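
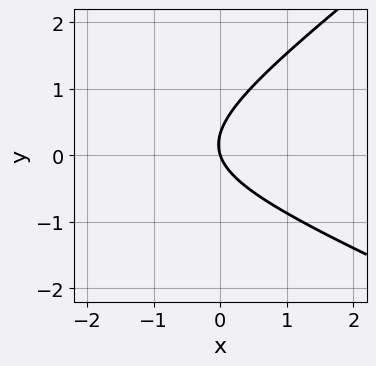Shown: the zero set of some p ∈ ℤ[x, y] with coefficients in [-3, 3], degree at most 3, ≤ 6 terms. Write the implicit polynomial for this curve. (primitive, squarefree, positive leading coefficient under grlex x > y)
(a) deg p = 2.
(b) Observable constraints: it crosses the x-axis at the gridline x = 0; it meets the y-axis at y = 0 (among the integer gridlines).
(c) Assembling these constraints gives the stated polynomial.

x^2 + x*y - 3*y^2 + 3*x + y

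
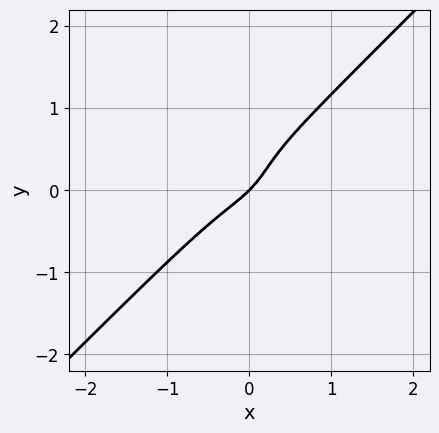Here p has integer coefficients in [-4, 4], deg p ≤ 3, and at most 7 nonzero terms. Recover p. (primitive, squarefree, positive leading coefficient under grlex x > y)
2*x^3 - 2*y^3 + y^2 + x - y

Degree: the shape is more complex than any degree-2 curve, so deg p = 3.
Against the integer gridlines: one y-axis crossing is at y = 0; it crosses the x-axis at the gridline x = 0.
These observations pin down the coefficients.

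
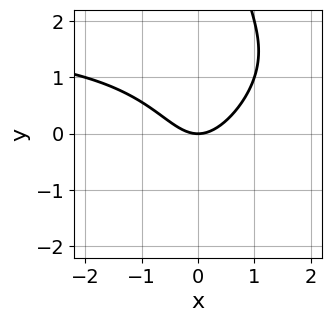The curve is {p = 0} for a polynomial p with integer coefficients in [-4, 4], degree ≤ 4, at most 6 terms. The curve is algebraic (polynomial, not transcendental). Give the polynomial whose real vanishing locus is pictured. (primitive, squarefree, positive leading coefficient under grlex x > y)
x^2*y - x*y^2 - 2*x^2 + 2*y

(a) deg p = 3. A generic line meets the curve in up to 3 points.
(b) Against the integer gridlines: it meets the x-axis at x = 0 (among the integer gridlines); one y-axis crossing is at y = 0.
(c) Matching integer coefficients to the picture gives p.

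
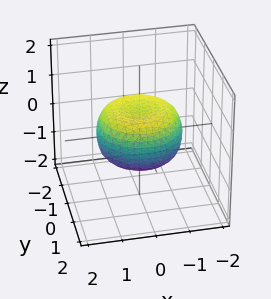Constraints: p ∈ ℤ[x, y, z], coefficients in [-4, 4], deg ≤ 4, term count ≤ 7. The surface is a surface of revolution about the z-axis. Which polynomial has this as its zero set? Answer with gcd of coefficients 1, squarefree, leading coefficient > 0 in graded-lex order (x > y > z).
1. The degree is 4 — the shape is more complex than any degree-3 surface.
2. Symmetries: rotational symmetry about the z-axis ⇒ p depends on x, y only through x² + y².
3. Observable constraints: a circular section at z = 0 has radius between 1 and 2.
4. Putting this together gives p.

x^4 + 2*x^2*y^2 + y^4 - x^2 - y^2 + 2*z^2 - 1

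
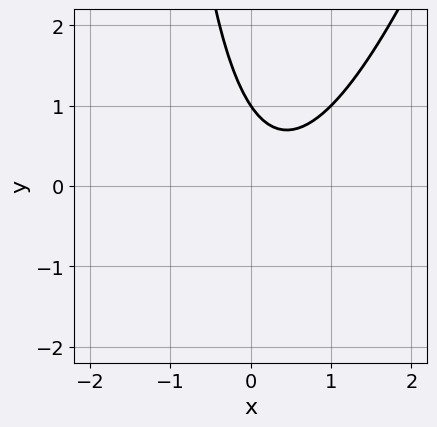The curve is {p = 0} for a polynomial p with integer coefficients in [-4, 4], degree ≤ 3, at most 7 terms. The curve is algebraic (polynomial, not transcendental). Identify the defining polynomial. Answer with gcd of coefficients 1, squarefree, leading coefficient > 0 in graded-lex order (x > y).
3*x^2 - x*y - 2*x - 2*y + 2

1. The degree is 2 — no degree-1 curve has this shape.
2. Checking where it meets the axes: the curve avoids every integer x-axis point in the box; it meets the y-axis at y = 1 (among the integer gridlines).
3. Matching integer coefficients to the picture gives p.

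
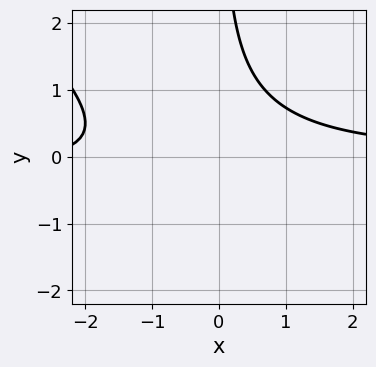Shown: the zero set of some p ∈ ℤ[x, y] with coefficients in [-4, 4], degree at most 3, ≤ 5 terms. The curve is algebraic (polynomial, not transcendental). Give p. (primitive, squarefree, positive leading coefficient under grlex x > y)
2*x^2*y + 2*x*y^2 + 2*x*y - x - 3

Degree: the shape is more complex than any degree-2 curve, so deg p = 3.
Reading off the gridlines: it misses every integer gridline on the x-axis; no y-intercept at any integer in the box.
Solving for integer coefficients yields p as stated.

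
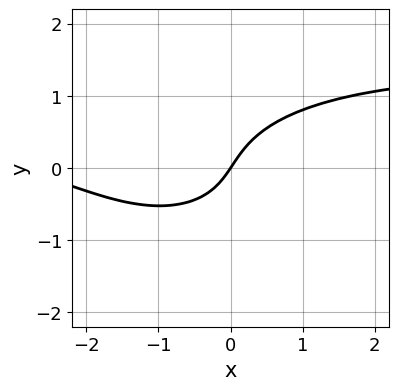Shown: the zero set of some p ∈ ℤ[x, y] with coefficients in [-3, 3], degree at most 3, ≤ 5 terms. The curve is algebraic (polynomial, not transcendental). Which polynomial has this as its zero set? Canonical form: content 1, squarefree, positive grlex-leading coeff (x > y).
First, degree: the shape is more complex than any degree-2 curve, so deg p = 3.
Then, observable constraints: one y-axis crossing is at y = 0; it meets the x-axis at x = 0 (among the integer gridlines).
Finally, solving for integer coefficients yields p as stated.

x^2*y + 3*y^3 - x^2 - 3*x + 2*y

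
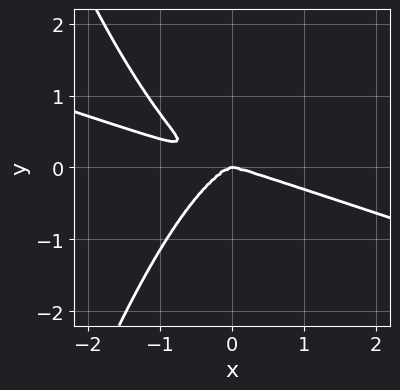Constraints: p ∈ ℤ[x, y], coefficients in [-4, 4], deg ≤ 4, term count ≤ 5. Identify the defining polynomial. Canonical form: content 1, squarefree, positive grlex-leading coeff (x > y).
x^4 + 3*x^3*y + 3*y^3

(a) The degree is 4 — the shape is more complex than any degree-3 curve.
(b) Reading off the gridlines: it crosses the y-axis at the gridline y = 0; it crosses the x-axis at the gridline x = 0.
(c) Assembling these constraints gives the stated polynomial.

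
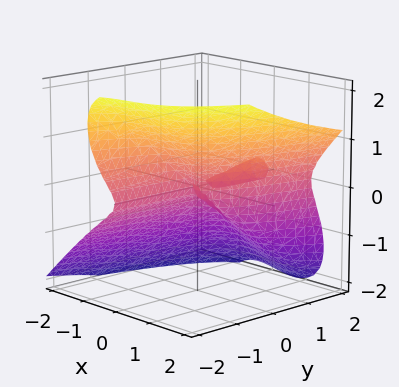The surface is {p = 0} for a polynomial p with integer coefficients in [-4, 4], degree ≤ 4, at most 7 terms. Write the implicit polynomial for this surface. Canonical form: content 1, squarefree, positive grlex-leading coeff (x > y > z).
3*x^3 - 3*y*z^2 - 3*z^3 - 2*x^2 - x*y

There are 2 components.
deg p = 3.
Reading off the gridlines: it meets the x-axis at x = 0 (among the integer gridlines); it crosses the z-axis at the gridline z = 0; the visible y-axis segment lies entirely on the surface.
Matching integer coefficients to the picture gives p.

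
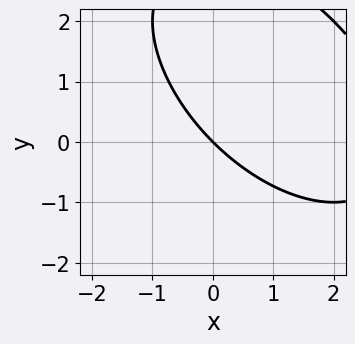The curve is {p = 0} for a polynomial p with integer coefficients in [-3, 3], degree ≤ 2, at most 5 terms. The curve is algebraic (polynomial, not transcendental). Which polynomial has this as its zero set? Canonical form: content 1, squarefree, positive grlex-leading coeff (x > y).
x^2 + x*y + y^2 - 3*x - 3*y

First, deg p = 2.
Next, reading off the gridlines: it crosses the x-axis at the gridline x = 0; it crosses the y-axis at the gridline y = 0.
Finally, solving for integer coefficients yields p as stated.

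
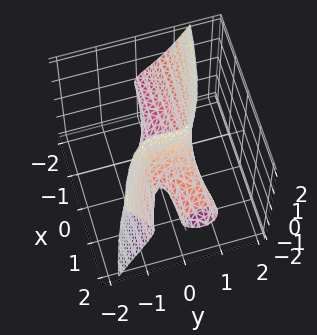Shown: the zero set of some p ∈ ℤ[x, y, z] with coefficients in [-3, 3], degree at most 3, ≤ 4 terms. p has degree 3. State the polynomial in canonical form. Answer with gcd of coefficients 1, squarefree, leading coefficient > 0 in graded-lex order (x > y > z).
(a) Degree: no degree-2 surface has this shape, so deg p = 3.
(b) From the axis intercepts and sections: it meets the z-axis at z = 0 (among the integer gridlines); it crosses the y-axis at the gridline y = 0; the visible x-axis segment lies entirely on the surface.
(c) The integer polynomial consistent with all of this is the stated p.

x*z^2 + 3*y^3 - x*y - z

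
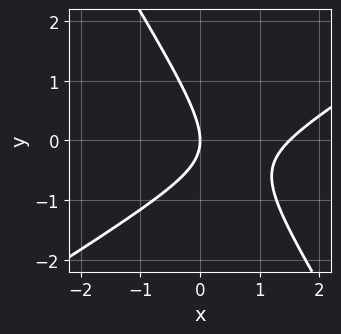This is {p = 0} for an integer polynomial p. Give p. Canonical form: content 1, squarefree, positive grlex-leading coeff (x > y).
(a) The degree is 2 — no degree-1 curve has this shape.
(b) Observable constraints: it meets the x-axis at x = 0 (among the integer gridlines); it meets the y-axis at y = 0 (among the integer gridlines).
(c) The integer polynomial consistent with all of this is the stated p.

2*x^2 - 2*x*y - 2*y^2 - 3*x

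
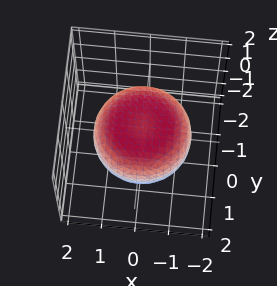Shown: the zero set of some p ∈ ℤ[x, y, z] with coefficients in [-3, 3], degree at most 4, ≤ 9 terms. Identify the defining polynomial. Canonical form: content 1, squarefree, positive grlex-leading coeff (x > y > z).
x^4 + 2*x^2*y^2 + y^4 - x^2 - y^2 + 3*z^2 - 2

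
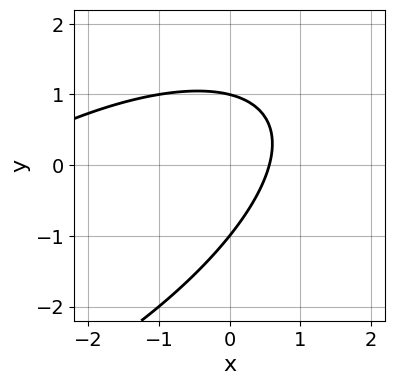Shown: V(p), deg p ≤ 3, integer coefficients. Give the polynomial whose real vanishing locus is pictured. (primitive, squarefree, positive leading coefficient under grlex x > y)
x^2 - 2*x*y + 2*y^2 + 3*x - 2

First, the degree is 2 — no degree-1 curve has this shape.
Then, checking where it meets the axes: among the integer gridlines, it crosses the y-axis at y ∈ {-1, 1}.
Finally, putting this together gives p.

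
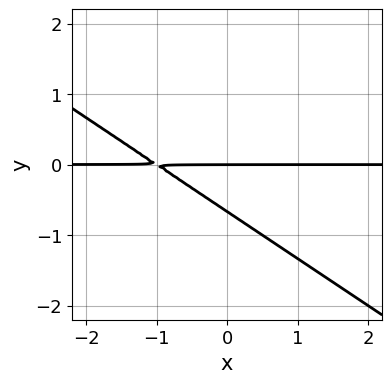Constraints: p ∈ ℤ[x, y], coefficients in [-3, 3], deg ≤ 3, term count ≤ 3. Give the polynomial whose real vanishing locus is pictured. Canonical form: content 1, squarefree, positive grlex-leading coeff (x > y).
2*x*y + 3*y^2 + 2*y

(a) The degree is 2 — no degree-1 curve has this shape.
(b) From the visible intercepts: every point of the x-axis in the box is on the curve; it meets the y-axis at y = 0 (among the integer gridlines).
(c) These observations pin down the coefficients.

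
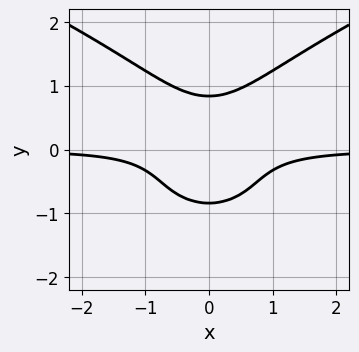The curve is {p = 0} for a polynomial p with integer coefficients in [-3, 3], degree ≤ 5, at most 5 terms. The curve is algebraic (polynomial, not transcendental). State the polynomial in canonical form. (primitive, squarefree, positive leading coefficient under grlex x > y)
2*y^4 - 3*x^2*y - 1

(a) The degree is 4 — no degree-3 curve has this shape.
(b) Symmetries: mirror symmetry x ↦ −x ⇒ only even powers of x.
(c) Checking where it meets the axes: no x-intercept at any integer in the box.
(d) Matching integer coefficients to the picture gives p.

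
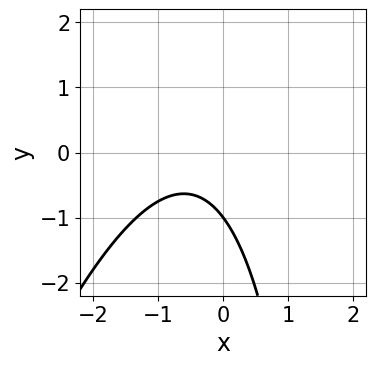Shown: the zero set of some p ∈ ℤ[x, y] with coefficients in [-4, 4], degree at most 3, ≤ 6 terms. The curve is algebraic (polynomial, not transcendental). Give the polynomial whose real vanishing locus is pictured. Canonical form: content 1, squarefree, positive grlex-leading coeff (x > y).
3*x^2 - x*y + 3*x + 3*y + 3

First, the degree is 2 — the shape is more complex than any degree-1 curve.
Then, reading off the gridlines: no x-intercept at any integer in the box; one y-axis crossing is at y = -1.
Finally, solving for integer coefficients yields p as stated.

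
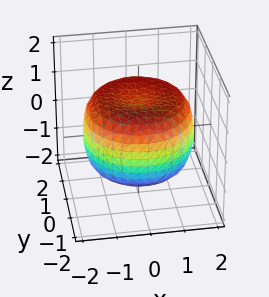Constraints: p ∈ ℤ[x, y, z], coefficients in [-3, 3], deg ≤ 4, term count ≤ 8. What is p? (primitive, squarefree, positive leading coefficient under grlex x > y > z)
First, degree: a generic line meets the surface in up to 4 points, so deg p = 4.
Next, symmetries: rotational symmetry about the z-axis ⇒ p depends on x, y only through x² + y².
Next, against the integer gridlines: a circular section at z = -1 has radius between 1 and 2; among the integer gridlines, it crosses the z-axis at z ∈ {-1, 1}.
Finally, the integer polynomial consistent with all of this is the stated p.

x^4 + 2*x^2*y^2 + y^4 - 2*x^2 - 2*y^2 + 2*z^2 - 2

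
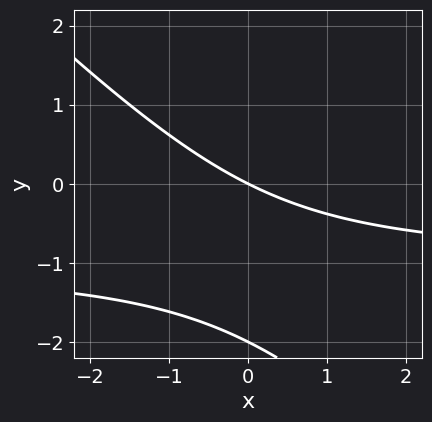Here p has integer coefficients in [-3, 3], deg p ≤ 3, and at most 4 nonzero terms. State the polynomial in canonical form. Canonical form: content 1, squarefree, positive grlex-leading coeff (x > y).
x*y + y^2 + x + 2*y

(a) The degree is 2 — the shape is more complex than any degree-1 curve.
(b) Checking where it meets the axes: it crosses the x-axis at the gridline x = 0; among the integer gridlines, it crosses the y-axis at y ∈ {-2, 0}.
(c) The integer polynomial consistent with all of this is the stated p.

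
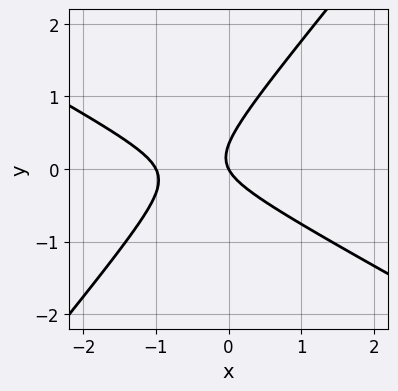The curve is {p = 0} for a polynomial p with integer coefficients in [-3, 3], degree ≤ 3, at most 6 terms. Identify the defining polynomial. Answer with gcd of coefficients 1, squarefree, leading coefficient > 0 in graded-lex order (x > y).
2*x^2 + 2*x*y - 3*y^2 + 2*x + y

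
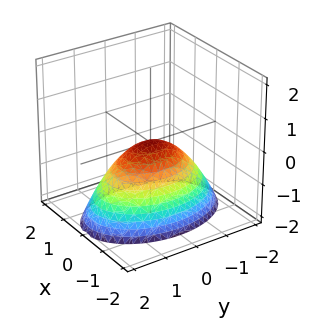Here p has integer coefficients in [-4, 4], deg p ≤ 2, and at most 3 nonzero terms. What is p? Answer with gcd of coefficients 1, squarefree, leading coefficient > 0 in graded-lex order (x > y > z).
First, degree: a paraboloid; a quadric, so deg p = 2.
Then, symmetries: the y ↦ −y reflection is a symmetry, so y appears only in even powers; the x ↦ −x reflection is a symmetry, so x appears only in even powers.
Next, from the visible intercepts: it meets the y-axis at y = 0 (among the integer gridlines); one z-axis crossing is at z = 0; it crosses the x-axis at the gridline x = 0.
Finally, these observations pin down the coefficients.

2*x^2 + y^2 + 2*z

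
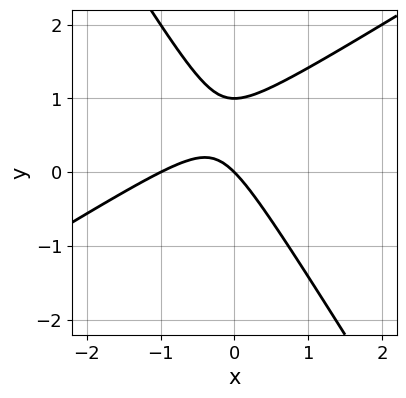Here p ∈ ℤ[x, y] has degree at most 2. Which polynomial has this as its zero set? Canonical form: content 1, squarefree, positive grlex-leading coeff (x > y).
x^2 - x*y - y^2 + x + y

(a) deg p = 2. No degree-1 curve has this shape.
(b) From the axis intercepts and sections: the y-axis gridline crossings are at y ∈ {0, 1}; among the integer gridlines, it crosses the x-axis at x ∈ {-1, 0}.
(c) Putting this together gives p.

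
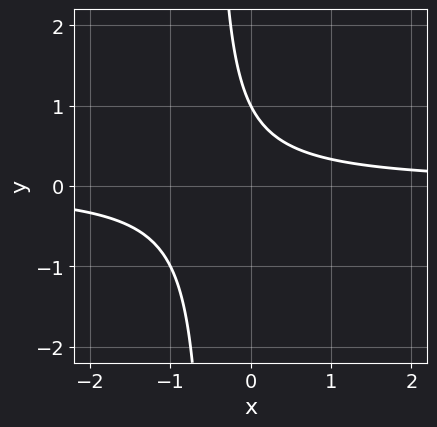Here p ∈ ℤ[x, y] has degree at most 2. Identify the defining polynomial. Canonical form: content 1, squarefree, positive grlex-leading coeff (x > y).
The degree is 2 — a generic line meets the curve in up to 2 points.
Observable constraints: one y-axis crossing is at y = 1; the curve avoids every integer x-axis point in the box.
These observations pin down the coefficients.

2*x*y + y - 1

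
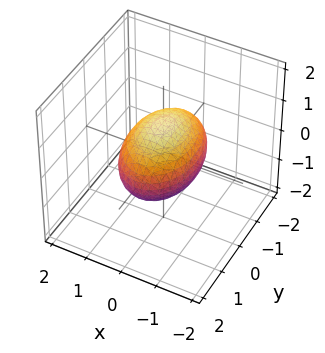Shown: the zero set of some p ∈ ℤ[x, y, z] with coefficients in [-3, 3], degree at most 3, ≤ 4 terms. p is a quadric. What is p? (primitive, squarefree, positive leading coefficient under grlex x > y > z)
Degree: bounded and convex; a quadric, so deg p = 2.
Symmetries: mirror symmetry x ↦ −x ⇒ only even powers of x; it's symmetric under y → −y, forcing even powers of y; mirror symmetry z ↦ −z ⇒ only even powers of z.
Checking where it meets the axes: among the integer gridlines, it crosses the x-axis at x ∈ {-1, 1}; the z-axis gridline crossings are at z ∈ {-1, 1}.
Assembling these constraints gives the stated polynomial.

2*x^2 + y^2 + 2*z^2 - 2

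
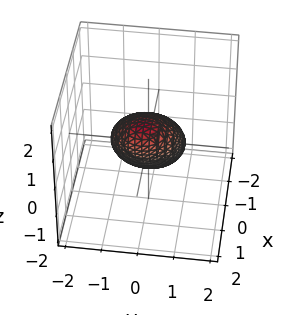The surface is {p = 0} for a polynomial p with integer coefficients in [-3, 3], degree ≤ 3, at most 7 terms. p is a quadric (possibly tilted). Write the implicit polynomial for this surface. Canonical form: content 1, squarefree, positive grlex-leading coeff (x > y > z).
2*x^2 - 3*x*z + 2*y^2 + 2*z^2 - 2

deg p = 2. The shape is more complex than any degree-1 surface.
Observable constraints: among the integer gridlines, it crosses the z-axis at z ∈ {-1, 1}; among the integer gridlines, it crosses the x-axis at x ∈ {-1, 1}; among the integer gridlines, it crosses the y-axis at y ∈ {-1, 1}.
Together with the visible shape, these determine p as stated.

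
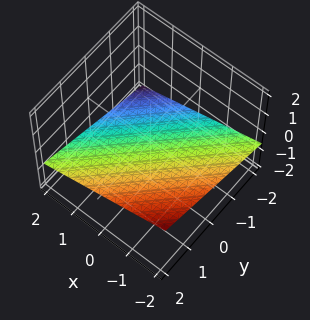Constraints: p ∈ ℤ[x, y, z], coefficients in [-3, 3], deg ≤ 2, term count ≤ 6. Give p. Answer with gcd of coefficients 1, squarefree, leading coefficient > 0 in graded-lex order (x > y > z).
(a) deg p = 1. The surface is flat (a plane).
(b) Observable constraints: one x-axis crossing is at x = -2; it crosses the y-axis at the gridline y = 2.
(c) Matching integer coefficients to the picture gives p.

x - y + 3*z + 2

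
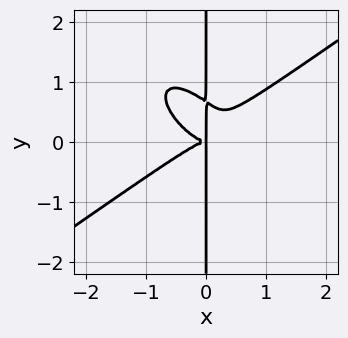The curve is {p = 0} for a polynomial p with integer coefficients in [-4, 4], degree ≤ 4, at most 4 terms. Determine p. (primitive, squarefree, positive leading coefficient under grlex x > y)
Degree: the shape is more complex than any degree-3 curve, so deg p = 4.
Against the integer gridlines: the visible y-axis segment lies entirely on the curve.
Putting this together gives p.

2*x^4 - 2*x^2*y^2 - 3*x*y^3 + 2*x*y^2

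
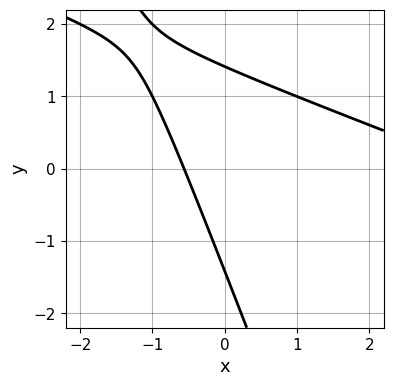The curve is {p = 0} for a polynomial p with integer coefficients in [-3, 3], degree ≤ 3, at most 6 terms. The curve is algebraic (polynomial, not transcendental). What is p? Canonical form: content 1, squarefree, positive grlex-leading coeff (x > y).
deg p = 2. A generic line meets the curve in up to 2 points.
Solving for integer coefficients yields p as stated.

x^2 + 3*x*y + y^2 - 3*x - 2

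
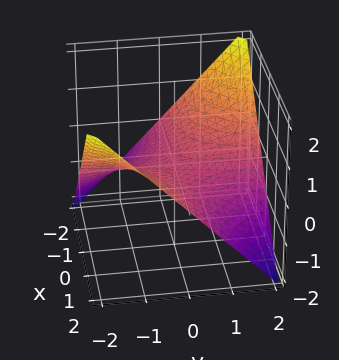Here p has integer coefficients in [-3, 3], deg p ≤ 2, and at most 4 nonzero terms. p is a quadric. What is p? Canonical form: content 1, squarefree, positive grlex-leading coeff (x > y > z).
x*y + 2*z

The degree is 2 — a hyperbolic paraboloid; a quadric.
Against the integer gridlines: every point of the x-axis in the box is on the surface; the visible y-axis segment lies entirely on the surface; one z-axis crossing is at z = 0.
Matching integer coefficients to the picture gives p.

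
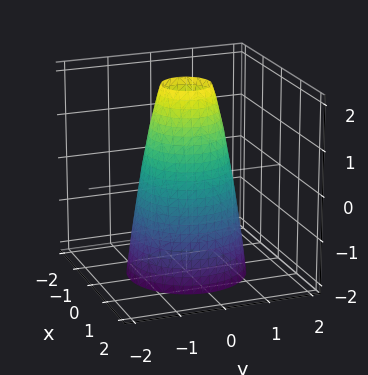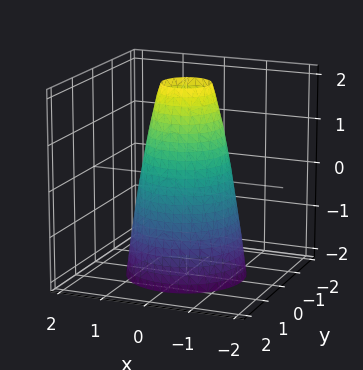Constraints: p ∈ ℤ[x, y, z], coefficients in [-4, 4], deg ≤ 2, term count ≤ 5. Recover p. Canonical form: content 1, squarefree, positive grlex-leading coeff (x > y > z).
The degree is 2 — no degree-1 surface has this shape.
Symmetries: rotational symmetry about the z-axis ⇒ p depends on x, y only through x² + y².
Observable constraints: a circular section at z = 2 has radius between 0 and 1; among the integer gridlines, it crosses the x-axis at x ∈ {-1, 1}; no z-intercept at any integer in the box.
Solving for integer coefficients yields p as stated. Check: (0, -1, 0) on the y-axis lies on the surface, and p(0, -1, 0) = 0. ✓

3*x^2 + 3*y^2 + z - 3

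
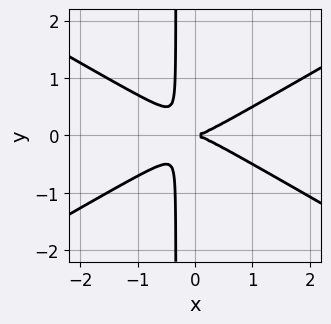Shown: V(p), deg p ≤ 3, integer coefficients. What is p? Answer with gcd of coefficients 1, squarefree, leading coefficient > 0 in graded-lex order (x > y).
First, the degree is 3 — the shape is more complex than any degree-2 curve.
Then, symmetries: mirror symmetry y ↦ −y ⇒ only even powers of y.
Then, from the visible intercepts: it crosses the x-axis at the gridline x = 0; it meets the y-axis at y = 0 (among the integer gridlines).
Finally, putting this together gives p.

x^3 - 3*x*y^2 - y^2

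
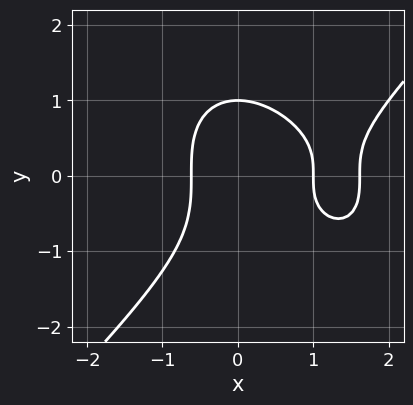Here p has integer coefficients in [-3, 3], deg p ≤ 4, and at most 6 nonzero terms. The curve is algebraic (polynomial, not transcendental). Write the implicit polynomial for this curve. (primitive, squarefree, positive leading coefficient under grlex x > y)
x^3 - y^3 - 2*x^2 + 1

(a) Degree: a generic line meets the curve in up to 3 points, so deg p = 3.
(b) Reading off the gridlines: one y-axis crossing is at y = 1; it meets the x-axis at x = 1 (among the integer gridlines).
(c) Assembling these constraints gives the stated polynomial.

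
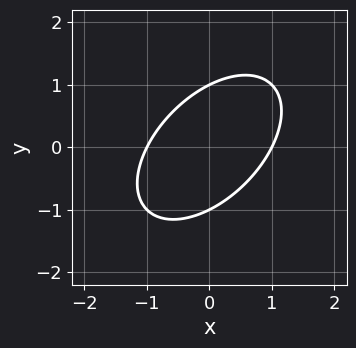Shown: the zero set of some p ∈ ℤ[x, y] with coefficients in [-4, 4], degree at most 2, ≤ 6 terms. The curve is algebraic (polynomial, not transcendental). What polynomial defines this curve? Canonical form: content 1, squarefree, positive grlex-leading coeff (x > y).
1. The degree is 2 — no degree-1 curve has this shape.
2. Checking where it meets the axes: the y-axis gridline crossings are at y ∈ {-1, 1}; the x-axis gridline crossings are at x ∈ {-1, 1}.
3. Putting this together gives p.

x^2 - x*y + y^2 - 1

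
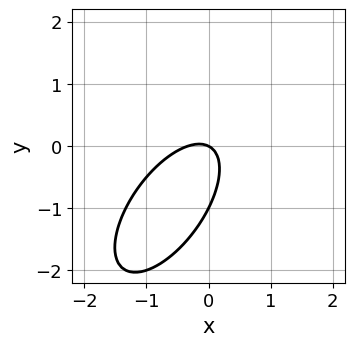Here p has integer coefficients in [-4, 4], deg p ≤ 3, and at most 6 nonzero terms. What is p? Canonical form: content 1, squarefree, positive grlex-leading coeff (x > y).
First, degree: the shape is more complex than any degree-1 curve, so deg p = 2.
Next, against the integer gridlines: it crosses the x-axis at the gridline x = 0; among the integer gridlines, it crosses the y-axis at y ∈ {-1, 0}.
Finally, matching integer coefficients to the picture gives p.

3*x^2 - 3*x*y + 2*y^2 + x + 2*y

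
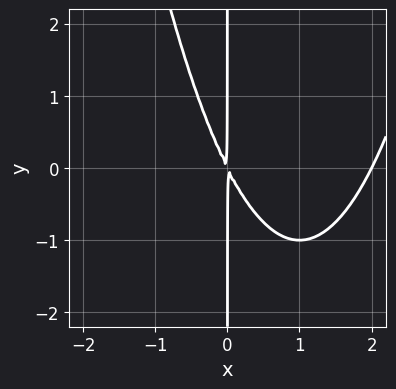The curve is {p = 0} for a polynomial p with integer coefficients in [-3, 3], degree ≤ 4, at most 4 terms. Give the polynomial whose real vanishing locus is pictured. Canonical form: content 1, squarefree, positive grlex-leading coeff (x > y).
x^3 - 2*x^2 - x*y

First, degree: the shape is more complex than any degree-2 curve, so deg p = 3.
Then, checking where it meets the axes: every point of the y-axis in the box is on the curve; it crosses the x-axis at the gridline x = 2.
Finally, assembling these constraints gives the stated polynomial.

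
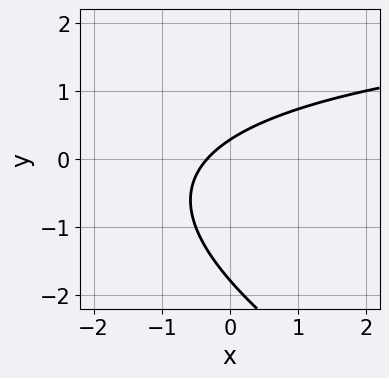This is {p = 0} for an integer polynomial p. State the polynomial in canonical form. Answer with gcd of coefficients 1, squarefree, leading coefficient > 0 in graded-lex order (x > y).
x*y + 2*y^2 - 3*x + 3*y - 1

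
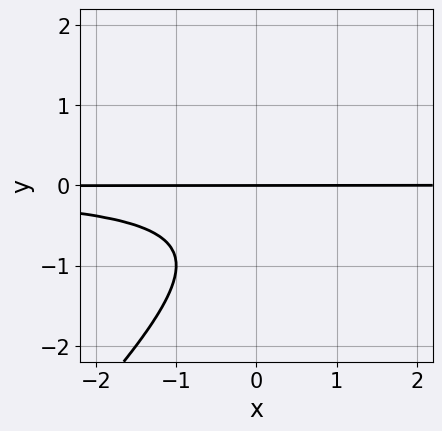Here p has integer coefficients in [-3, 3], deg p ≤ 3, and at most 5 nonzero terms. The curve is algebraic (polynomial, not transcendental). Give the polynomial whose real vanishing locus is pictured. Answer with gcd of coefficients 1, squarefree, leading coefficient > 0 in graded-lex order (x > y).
x*y^2 - y^3 - y^2 - y

First, degree: a generic line meets the curve in up to 3 points, so deg p = 3.
Then, checking where it meets the axes: the visible x-axis segment lies entirely on the curve; it crosses the y-axis at the gridline y = 0.
Finally, fitting integer coefficients to these (and the overall shape) gives p.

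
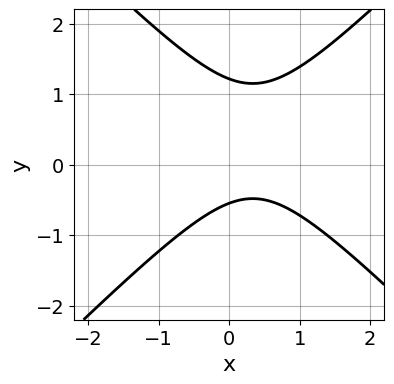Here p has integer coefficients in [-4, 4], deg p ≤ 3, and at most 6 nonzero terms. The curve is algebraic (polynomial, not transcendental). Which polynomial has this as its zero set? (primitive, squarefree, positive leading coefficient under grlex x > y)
1. deg p = 2.
2. Against the integer gridlines: no x-intercept at any integer in the box.
3. These observations pin down the coefficients.

3*x^2 - 3*y^2 - 2*x + 2*y + 2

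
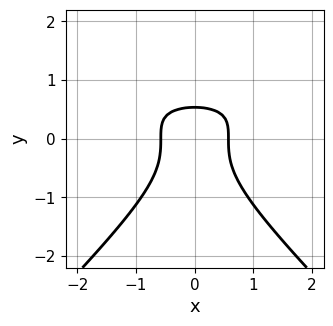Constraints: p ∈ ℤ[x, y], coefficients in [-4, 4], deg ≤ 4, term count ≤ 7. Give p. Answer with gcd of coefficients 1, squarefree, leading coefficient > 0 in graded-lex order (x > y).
First, degree: a generic line meets the curve in up to 3 points, so deg p = 3.
Next, symmetries: it's symmetric under x → −x, forcing even powers of x.
Finally, the integer polynomial consistent with all of this is the stated p.

3*x^2*y - 3*y^3 - 3*x^2 - y + 1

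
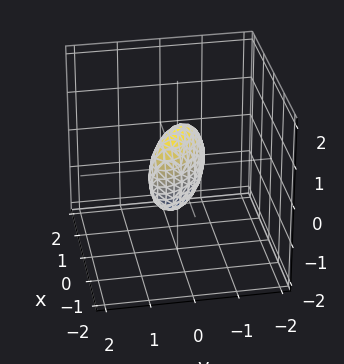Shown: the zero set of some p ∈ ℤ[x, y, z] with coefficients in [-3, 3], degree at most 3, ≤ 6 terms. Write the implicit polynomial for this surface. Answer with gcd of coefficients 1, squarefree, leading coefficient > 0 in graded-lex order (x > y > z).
2*x^2 + 3*x*y + 3*y^2 + z^2 - 1

(a) Degree: the shape is more complex than any degree-1 surface, so deg p = 2.
(b) Against the integer gridlines: among the integer gridlines, it crosses the z-axis at z ∈ {-1, 1}.
(c) Putting this together gives p.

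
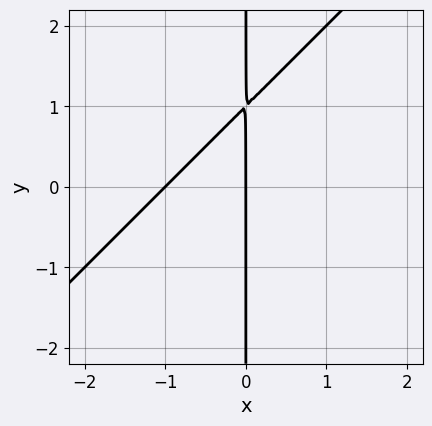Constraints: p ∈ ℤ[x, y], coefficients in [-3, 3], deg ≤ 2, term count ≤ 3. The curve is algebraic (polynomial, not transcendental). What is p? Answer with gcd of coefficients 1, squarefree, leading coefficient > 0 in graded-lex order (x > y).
x^2 - x*y + x

(a) Degree: a generic line meets the curve in up to 2 points, so deg p = 2.
(b) Against the integer gridlines: the x-axis gridline crossings are at x ∈ {-1, 0}; the visible y-axis segment lies entirely on the curve.
(c) Fitting integer coefficients to these (and the overall shape) gives p.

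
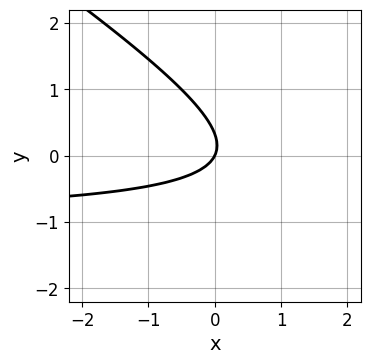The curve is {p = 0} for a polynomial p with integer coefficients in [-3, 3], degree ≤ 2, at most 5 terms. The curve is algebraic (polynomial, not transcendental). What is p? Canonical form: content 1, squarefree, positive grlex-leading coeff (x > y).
2*x*y + 3*y^2 + 2*x - y

First, deg p = 2.
Next, checking where it meets the axes: it crosses the y-axis at the gridline y = 0; it crosses the x-axis at the gridline x = 0.
Finally, assembling these constraints gives the stated polynomial.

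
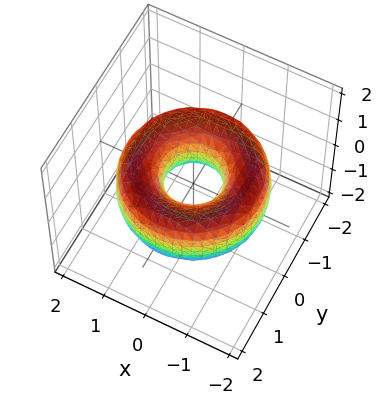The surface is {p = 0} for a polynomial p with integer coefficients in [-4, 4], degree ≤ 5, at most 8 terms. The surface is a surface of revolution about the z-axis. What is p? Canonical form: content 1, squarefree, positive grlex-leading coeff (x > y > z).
x^4 + 2*x^2*y^2 + y^4 - 3*x^2 - 3*y^2 + 2*z^2 + 1

1. Degree: the shape is more complex than any degree-3 surface, so deg p = 4.
2. Symmetry: every cross-section ⟂ z is a circle, so x, y appear only via x² + y².
3. Observable constraints: a circular section at z = 0 has radius between 0 and 1; it misses every integer gridline on the z-axis.
4. Putting this together gives p.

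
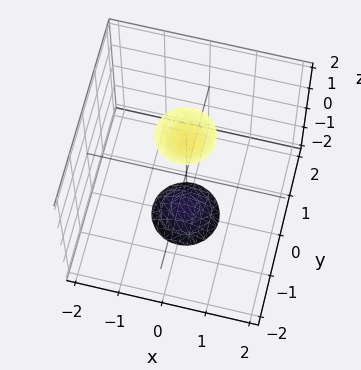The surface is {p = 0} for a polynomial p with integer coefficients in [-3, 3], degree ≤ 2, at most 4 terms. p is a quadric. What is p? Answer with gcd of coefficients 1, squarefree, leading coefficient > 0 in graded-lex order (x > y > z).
3*x^2 + 3*y^2 - z^2 + 3

(a) There are 2 components. They look like related sheets of one shape, so recover p as a whole.
(b) The degree is 2 — two sheets facing apart; a quadric.
(c) Symmetries: the z ↦ −z reflection is a symmetry, so z appears only in even powers; every cross-section ⟂ z is a circle, so x, y appear only via x² + y².
(d) Checking where it meets the axes: a circular section at z = -2 has radius between 0 and 1; the surface avoids every integer x-axis point in the box.
(e) Matching integer coefficients to the picture gives p.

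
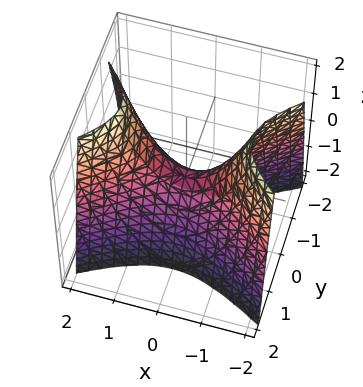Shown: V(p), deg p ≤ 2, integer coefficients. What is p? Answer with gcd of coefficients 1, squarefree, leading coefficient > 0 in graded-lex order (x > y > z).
x^2 - 2*y^2 - z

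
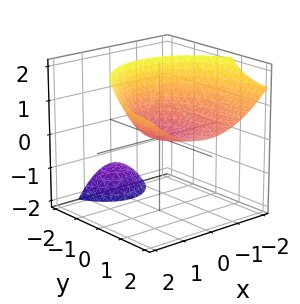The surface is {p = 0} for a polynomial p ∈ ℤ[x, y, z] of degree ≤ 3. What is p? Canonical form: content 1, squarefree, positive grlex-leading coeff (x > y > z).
2*x^2 + y^2 - 3*y*z - 3*z

First, the picture has 2 separate pieces. Treating them together as one polynomial.
Next, deg p = 2. A generic line meets the surface in up to 2 points.
Then, checking where it meets the axes: it meets the y-axis at y = 0 (among the integer gridlines); it meets the x-axis at x = 0 (among the integer gridlines).
Finally, assembling these constraints gives the stated polynomial.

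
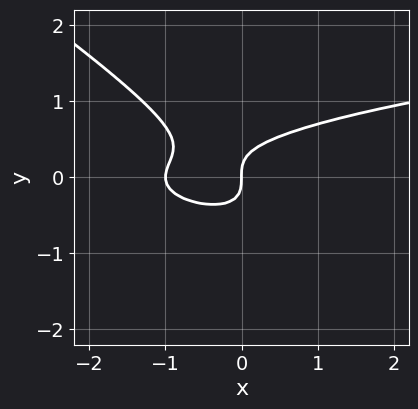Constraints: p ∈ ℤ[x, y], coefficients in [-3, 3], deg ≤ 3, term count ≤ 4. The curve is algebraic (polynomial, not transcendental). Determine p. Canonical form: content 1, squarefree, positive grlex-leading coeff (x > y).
2*x*y^2 + 3*y^3 - x^2 - x

First, degree: a generic line meets the curve in up to 3 points, so deg p = 3.
Then, observable constraints: it meets the y-axis at y = 0 (among the integer gridlines); among the integer gridlines, it crosses the x-axis at x ∈ {-1, 0}.
Finally, the integer polynomial consistent with all of this is the stated p.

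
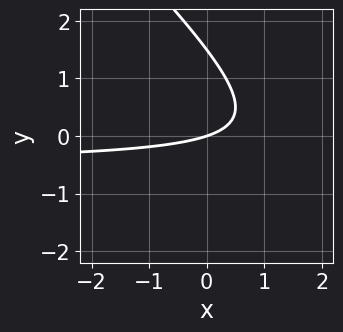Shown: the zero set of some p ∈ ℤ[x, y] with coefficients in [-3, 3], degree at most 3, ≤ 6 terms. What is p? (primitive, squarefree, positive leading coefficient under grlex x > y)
(a) The degree is 2 — a generic line meets the curve in up to 2 points.
(b) Reading off the gridlines: it crosses the x-axis at the gridline x = 0; it crosses the y-axis at the gridline y = 0.
(c) Putting this together gives p.

2*x*y + 2*y^2 + x - 3*y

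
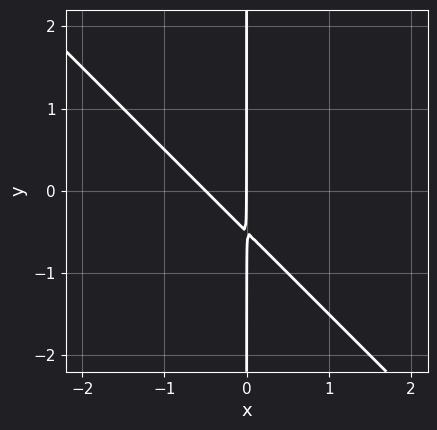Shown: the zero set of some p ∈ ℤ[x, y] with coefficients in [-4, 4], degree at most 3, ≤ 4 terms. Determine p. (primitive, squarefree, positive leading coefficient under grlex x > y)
2*x^2 + 2*x*y + x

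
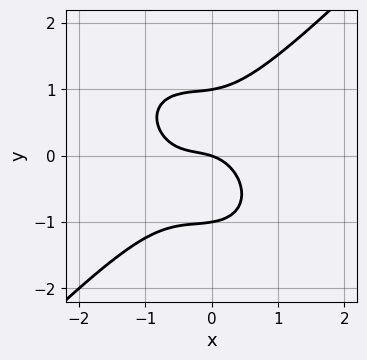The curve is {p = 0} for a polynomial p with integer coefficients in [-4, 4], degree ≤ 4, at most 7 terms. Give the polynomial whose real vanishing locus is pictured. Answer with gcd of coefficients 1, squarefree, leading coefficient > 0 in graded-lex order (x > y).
3*x^3 - 3*y^3 + 2*x^2 + x + 3*y

Degree: a generic line meets the curve in up to 3 points, so deg p = 3.
Observable constraints: one x-axis crossing is at x = 0; among the integer gridlines, it crosses the y-axis at y ∈ {-1, 0, 1}.
Fitting integer coefficients to these (and the overall shape) gives p.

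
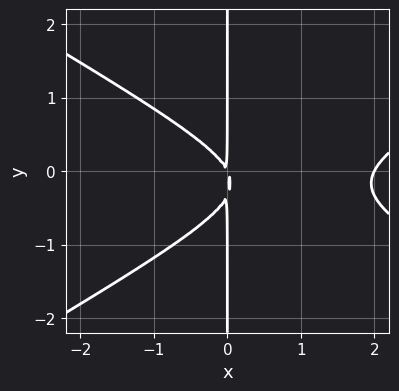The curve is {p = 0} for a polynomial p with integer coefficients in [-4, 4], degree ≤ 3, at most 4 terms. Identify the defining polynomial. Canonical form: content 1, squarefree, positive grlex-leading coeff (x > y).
x^3 - 3*x*y^2 - 2*x^2 - x*y

(a) deg p = 3.
(b) Against the integer gridlines: every point of the y-axis in the box is on the curve; it crosses the x-axis at the gridline x = 2.
(c) The integer polynomial consistent with all of this is the stated p.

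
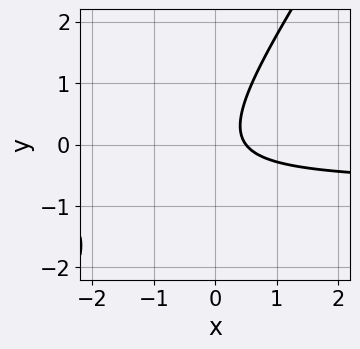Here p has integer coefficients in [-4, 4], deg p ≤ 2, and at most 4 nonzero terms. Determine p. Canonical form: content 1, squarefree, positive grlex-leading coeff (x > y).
3*x*y - 2*y^2 + 2*x - 1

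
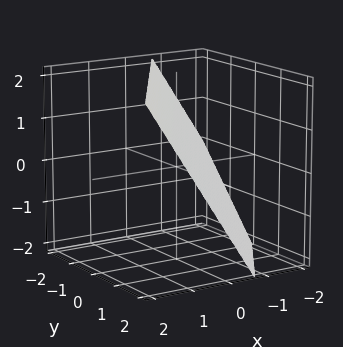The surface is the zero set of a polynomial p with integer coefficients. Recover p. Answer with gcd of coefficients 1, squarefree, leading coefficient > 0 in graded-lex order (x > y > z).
1. The degree is 1 — every cross-section is a straight line — this is a plane.
2. Reading off the gridlines: it crosses the z-axis at the gridline z = 1; it crosses the y-axis at the gridline y = 1.
3. Matching integer coefficients to the picture gives p.

3*x - 2*y - 2*z + 2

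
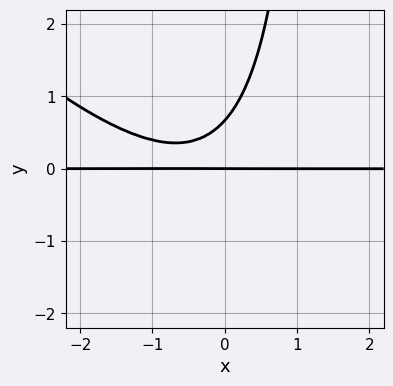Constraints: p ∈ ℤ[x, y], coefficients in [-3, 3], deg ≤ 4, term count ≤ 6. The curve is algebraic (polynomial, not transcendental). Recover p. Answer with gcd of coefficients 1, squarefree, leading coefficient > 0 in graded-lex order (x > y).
2*x^2*y + 2*x*y^2 + 2*x*y - 3*y^2 + 2*y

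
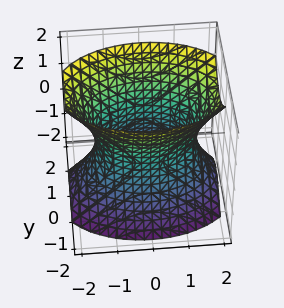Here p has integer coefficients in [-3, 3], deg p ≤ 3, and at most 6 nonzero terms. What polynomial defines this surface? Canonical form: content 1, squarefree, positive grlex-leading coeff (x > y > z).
x^2 + 2*y^2 - z^2 - 2

1. The degree is 2 — an hourglass — one-sheet hyperboloid; a quadric.
2. Symmetries: mirror symmetry x ↦ −x ⇒ only even powers of x; it's symmetric under z → −z, forcing even powers of z; mirror symmetry y ↦ −y ⇒ only even powers of y.
3. Observable constraints: the y-axis gridline crossings are at y ∈ {-1, 1}; no z-intercept at any integer in the box.
4. Fitting integer coefficients to these (and the overall shape) gives p.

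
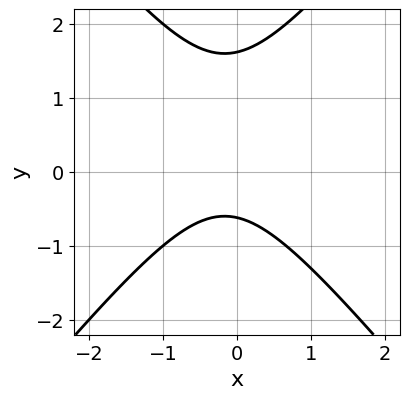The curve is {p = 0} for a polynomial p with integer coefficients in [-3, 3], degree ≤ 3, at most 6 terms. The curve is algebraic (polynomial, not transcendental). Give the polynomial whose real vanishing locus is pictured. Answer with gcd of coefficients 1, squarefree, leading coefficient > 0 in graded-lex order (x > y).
3*x^2 - 2*y^2 + x + 2*y + 2

1. deg p = 2.
2. Checking where it meets the axes: the curve avoids every integer x-axis point in the box.
3. Matching integer coefficients to the picture gives p.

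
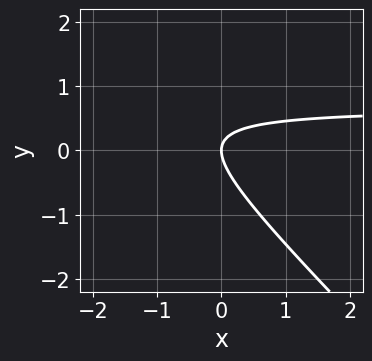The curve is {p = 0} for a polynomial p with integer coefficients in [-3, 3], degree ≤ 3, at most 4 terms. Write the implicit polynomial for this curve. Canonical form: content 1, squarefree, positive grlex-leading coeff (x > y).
3*x*y + 3*y^2 - 2*x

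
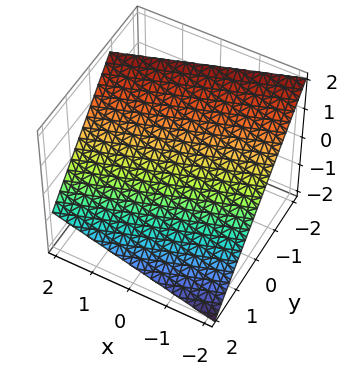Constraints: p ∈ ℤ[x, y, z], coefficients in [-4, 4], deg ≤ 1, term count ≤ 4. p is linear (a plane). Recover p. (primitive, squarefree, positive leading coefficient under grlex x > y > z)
x - 3*y - 3*z + 2

deg p = 1.
Reading off the gridlines: one x-axis crossing is at x = -2.
Assembling these constraints gives the stated polynomial.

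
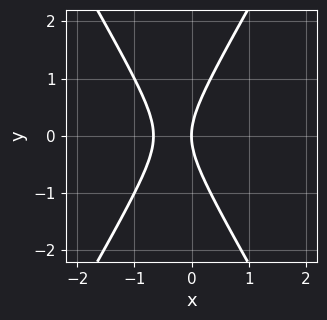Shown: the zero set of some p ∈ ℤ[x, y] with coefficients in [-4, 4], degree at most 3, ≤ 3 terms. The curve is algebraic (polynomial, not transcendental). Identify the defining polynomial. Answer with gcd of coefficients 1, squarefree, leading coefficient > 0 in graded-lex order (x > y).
(a) The degree is 2 — no degree-1 curve has this shape.
(b) Symmetries: mirror symmetry y ↦ −y ⇒ only even powers of y.
(c) From the axis intercepts and sections: it meets the x-axis at x = 0 (among the integer gridlines); one y-axis crossing is at y = 0.
(d) Fitting integer coefficients to these (and the overall shape) gives p.

3*x^2 - y^2 + 2*x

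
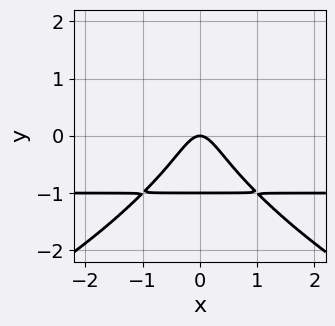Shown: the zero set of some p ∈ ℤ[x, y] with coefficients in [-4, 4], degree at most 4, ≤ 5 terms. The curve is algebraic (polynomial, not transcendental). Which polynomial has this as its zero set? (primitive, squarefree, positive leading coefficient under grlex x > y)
y^4 + 3*x^2*y + 3*x^2 + y

deg p = 4. The shape is more complex than any degree-3 curve.
Symmetries: it's symmetric under x → −x, forcing even powers of x.
From the visible intercepts: one x-axis crossing is at x = 0; among the integer gridlines, it crosses the y-axis at y ∈ {-1, 0}.
Solving for integer coefficients yields p as stated.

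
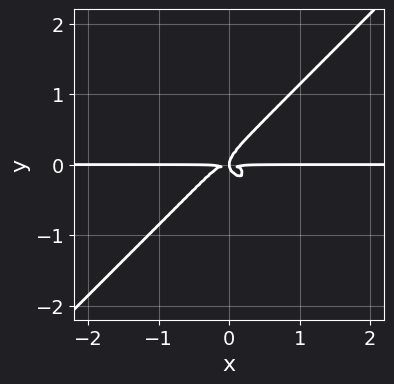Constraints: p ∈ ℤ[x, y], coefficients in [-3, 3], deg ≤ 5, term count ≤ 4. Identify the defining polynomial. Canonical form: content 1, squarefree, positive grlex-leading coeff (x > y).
(a) The degree is 4 — a generic line meets the curve in up to 4 points.
(b) Observable constraints: every point of the x-axis in the box is on the curve.
(c) Putting this together gives p.

2*x^3*y + x*y^3 - 3*y^4 + x*y^2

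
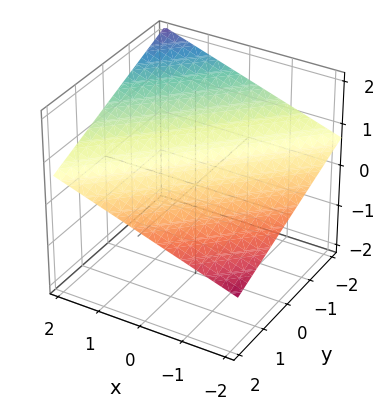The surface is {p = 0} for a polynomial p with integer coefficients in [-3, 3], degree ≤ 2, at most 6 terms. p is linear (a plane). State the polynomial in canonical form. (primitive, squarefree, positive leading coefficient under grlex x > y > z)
1. The degree is 1 — every cross-section is a straight line — this is a plane.
2. Against the integer gridlines: one x-axis crossing is at x = -2; it crosses the y-axis at the gridline y = 2.
3. Assembling these constraints gives the stated polynomial.

x - y - 3*z + 2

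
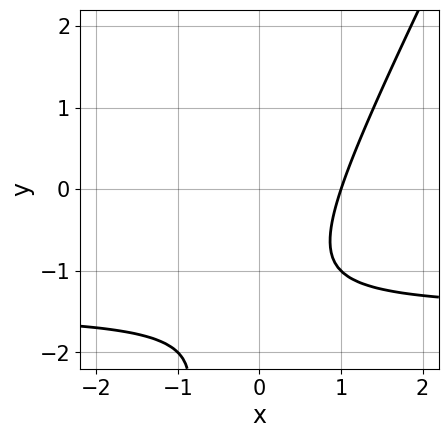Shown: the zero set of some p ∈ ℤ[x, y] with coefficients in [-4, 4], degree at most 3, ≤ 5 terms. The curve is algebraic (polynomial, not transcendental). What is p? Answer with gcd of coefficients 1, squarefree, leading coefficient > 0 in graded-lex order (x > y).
(a) deg p = 2. No degree-1 curve has this shape.
(b) From the visible intercepts: it crosses the x-axis at the gridline x = 1; no y-intercept at any integer in the box.
(c) Assembling these constraints gives the stated polynomial.

2*x*y - y^2 + 3*x - 3*y - 3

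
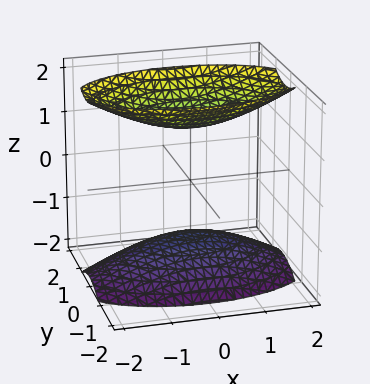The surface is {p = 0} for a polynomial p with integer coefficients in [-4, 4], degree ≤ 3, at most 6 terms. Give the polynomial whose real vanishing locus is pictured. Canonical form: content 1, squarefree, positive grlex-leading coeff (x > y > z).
The picture has 2 separate pieces.
deg p = 2.
Symmetries: it's symmetric under y → −y, forcing even powers of y; mirror symmetry x ↦ −x ⇒ only even powers of x; it's symmetric under z → −z, forcing even powers of z.
Checking where it meets the axes: no y-intercept at any integer in the box; the surface avoids every integer x-axis point in the box.
The integer polynomial consistent with all of this is the stated p.

x^2 + 3*y^2 - 2*z^2 + 3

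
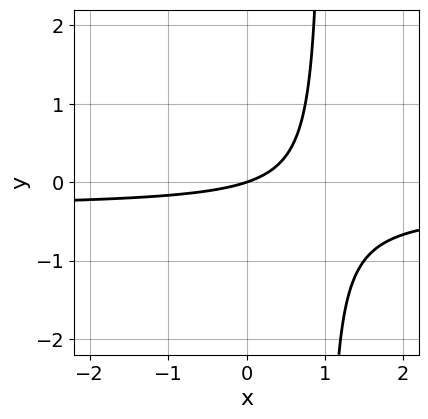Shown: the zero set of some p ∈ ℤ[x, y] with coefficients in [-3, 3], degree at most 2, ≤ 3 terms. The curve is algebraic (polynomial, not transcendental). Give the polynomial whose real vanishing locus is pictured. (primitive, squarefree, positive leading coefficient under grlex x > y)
3*x*y + x - 3*y

1. Degree: no degree-1 curve has this shape, so deg p = 2.
2. From the axis intercepts and sections: it meets the y-axis at y = 0 (among the integer gridlines); it crosses the x-axis at the gridline x = 0.
3. Matching integer coefficients to the picture gives p.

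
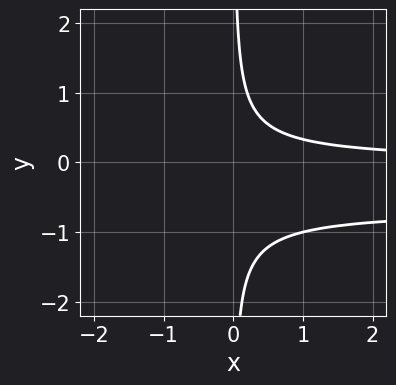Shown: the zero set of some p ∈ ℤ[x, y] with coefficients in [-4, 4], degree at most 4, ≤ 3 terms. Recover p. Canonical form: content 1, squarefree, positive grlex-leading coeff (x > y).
First, deg p = 3.
Next, reading off the gridlines: the curve avoids every integer x-axis point in the box; it misses every integer gridline on the y-axis.
Finally, solving for integer coefficients yields p as stated.

3*x*y^2 + 2*x*y - 1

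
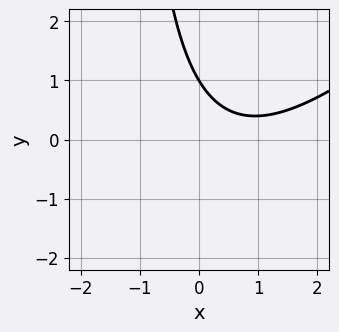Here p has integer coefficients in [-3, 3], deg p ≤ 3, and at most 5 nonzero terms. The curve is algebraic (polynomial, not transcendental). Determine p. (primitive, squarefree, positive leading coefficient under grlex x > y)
2*x^2 - 2*x*y - 3*x - 3*y + 3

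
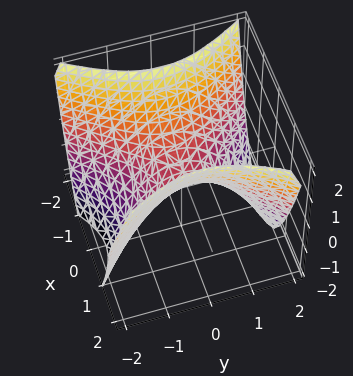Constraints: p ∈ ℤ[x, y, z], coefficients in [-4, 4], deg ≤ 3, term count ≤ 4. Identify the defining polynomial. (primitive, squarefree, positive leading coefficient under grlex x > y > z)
3*x^2 - 2*y^2 - 3*z

The degree is 2 — a saddle surface; a quadric.
Symmetries: mirror symmetry x ↦ −x ⇒ only even powers of x; it's symmetric under y → −y, forcing even powers of y.
Checking where it meets the axes: it crosses the x-axis at the gridline x = 0; it meets the y-axis at y = 0 (among the integer gridlines); one z-axis crossing is at z = 0.
Putting this together gives p.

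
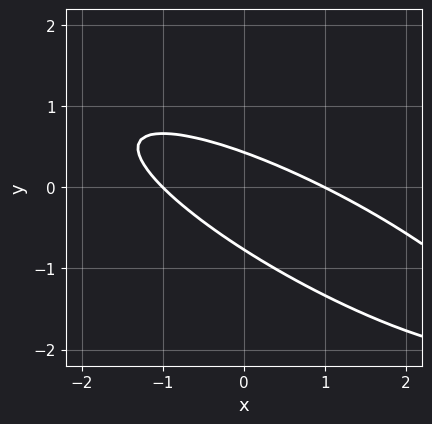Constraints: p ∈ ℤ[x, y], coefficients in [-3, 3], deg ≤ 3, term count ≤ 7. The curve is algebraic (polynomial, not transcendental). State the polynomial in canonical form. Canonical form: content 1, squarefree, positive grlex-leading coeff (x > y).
x^2 + 3*x*y + 3*y^2 + y - 1

1. Degree: a generic line meets the curve in up to 2 points, so deg p = 2.
2. Checking where it meets the axes: the x-axis gridline crossings are at x ∈ {-1, 1}.
3. Together with the visible shape, these determine p as stated.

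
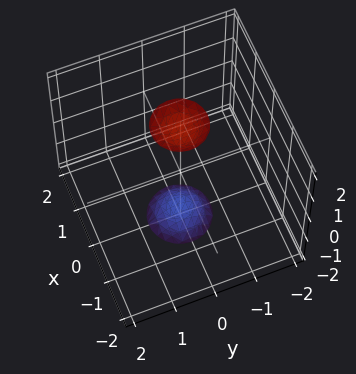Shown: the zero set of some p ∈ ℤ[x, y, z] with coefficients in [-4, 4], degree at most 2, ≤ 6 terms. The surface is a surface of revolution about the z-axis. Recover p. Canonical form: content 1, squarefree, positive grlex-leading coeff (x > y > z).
3*x^2 + 3*y^2 - z^2 + 3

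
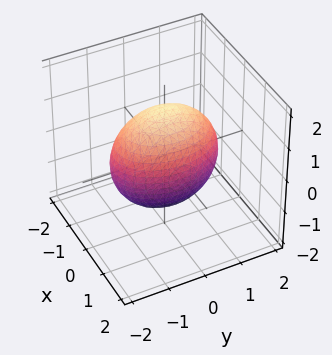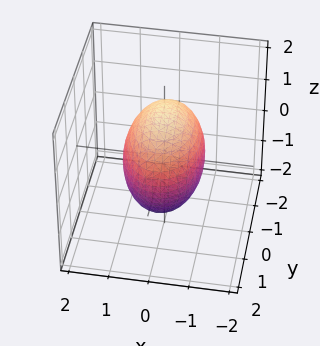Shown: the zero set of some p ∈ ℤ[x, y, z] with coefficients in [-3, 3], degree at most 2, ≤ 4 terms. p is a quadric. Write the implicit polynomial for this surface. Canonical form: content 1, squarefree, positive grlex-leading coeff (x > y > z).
(a) The degree is 2 — a closed, bounded, convex surface; a quadric.
(b) Symmetries: the z ↦ −z reflection is a symmetry, so z appears only in even powers; the x ↦ −x reflection is a symmetry, so x appears only in even powers; the y ↦ −y reflection is a symmetry, so y appears only in even powers.
(c) Checking where it meets the axes: the x-axis gridline crossings are at x ∈ {-1, 1}.
(d) Putting this together gives p.

2*x^2 + y^2 + z^2 - 2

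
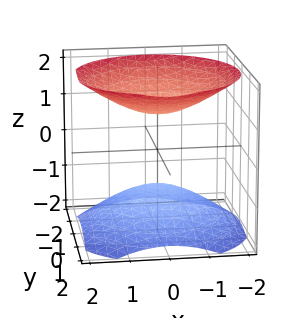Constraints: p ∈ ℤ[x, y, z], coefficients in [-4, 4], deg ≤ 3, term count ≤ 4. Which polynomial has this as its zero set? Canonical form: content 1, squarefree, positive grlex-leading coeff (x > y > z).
2*x^2 + 2*y^2 - 3*z^2 + 3

(a) There are 2 components.
(b) Degree: no degree-1 surface has this shape, so deg p = 2.
(c) By symmetry, the z-axis is an axis of rotation, so x and y enter only as x² + y².
(d) From the axis intercepts and sections: it misses every integer gridline on the x-axis; among the integer gridlines, it crosses the z-axis at z ∈ {-1, 1}; no y-intercept at any integer in the box.
(e) Putting this together gives p.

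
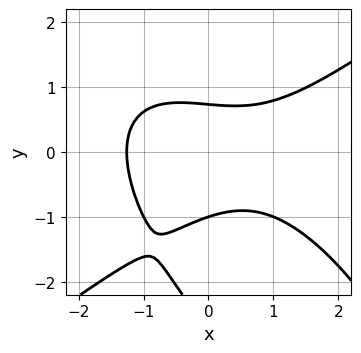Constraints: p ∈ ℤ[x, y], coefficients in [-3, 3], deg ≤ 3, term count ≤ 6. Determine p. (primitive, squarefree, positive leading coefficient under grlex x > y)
x^3 - x*y^2 - y^3 - 3*y^2 + 2

1. Degree: the shape is more complex than any degree-2 curve, so deg p = 3.
2. From the axis intercepts and sections: it crosses the y-axis at the gridline y = -1.
3. Fitting integer coefficients to these (and the overall shape) gives p.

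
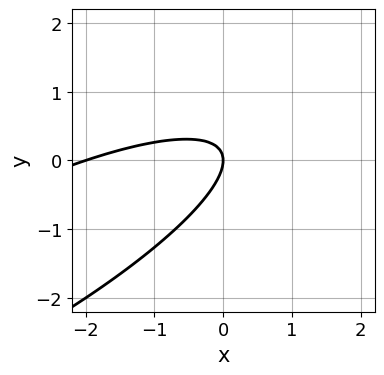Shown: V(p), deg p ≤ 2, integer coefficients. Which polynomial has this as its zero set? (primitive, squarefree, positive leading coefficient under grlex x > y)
x^2 - 3*x*y + 3*y^2 + 2*x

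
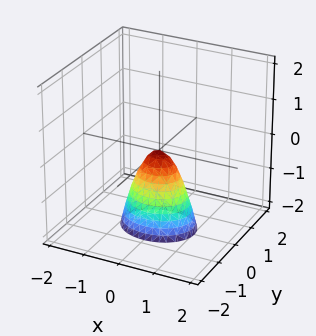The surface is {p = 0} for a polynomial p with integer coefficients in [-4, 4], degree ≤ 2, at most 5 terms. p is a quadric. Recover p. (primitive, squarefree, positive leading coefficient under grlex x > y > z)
First, the degree is 2 — a paraboloid; a quadric.
Next, symmetries: it's symmetric under x → −x, forcing even powers of x; it's symmetric under y → −y, forcing even powers of y.
Then, checking where it meets the axes: it meets the y-axis at y = 0 (among the integer gridlines); it crosses the x-axis at the gridline x = 0.
Finally, putting this together gives p.

2*x^2 + 3*y^2 + z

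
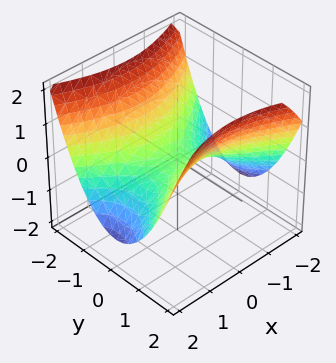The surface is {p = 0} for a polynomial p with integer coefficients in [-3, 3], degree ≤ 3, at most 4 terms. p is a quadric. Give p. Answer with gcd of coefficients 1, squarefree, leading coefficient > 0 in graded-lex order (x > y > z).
x^2 - 2*y^2 + 3*z

First, degree: a saddle surface; a quadric, so deg p = 2.
Next, symmetries: it's symmetric under y → −y, forcing even powers of y; it's symmetric under x → −x, forcing even powers of x.
Then, checking where it meets the axes: it meets the z-axis at z = 0 (among the integer gridlines); it meets the y-axis at y = 0 (among the integer gridlines); one x-axis crossing is at x = 0.
Finally, solving for integer coefficients yields p as stated.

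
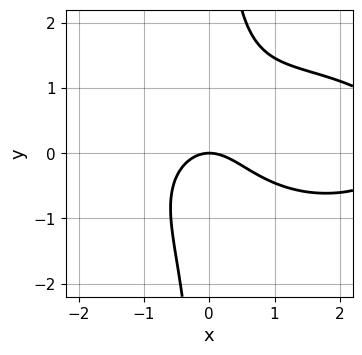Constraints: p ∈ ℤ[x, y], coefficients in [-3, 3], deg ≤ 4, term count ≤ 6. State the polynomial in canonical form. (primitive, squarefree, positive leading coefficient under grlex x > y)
(a) deg p = 3. A generic line meets the curve in up to 3 points.
(b) From the axis intercepts and sections: one x-axis crossing is at x = 0; one y-axis crossing is at y = 0.
(c) Matching integer coefficients to the picture gives p.

x^3 + 3*x*y^2 - 3*x^2 - 3*y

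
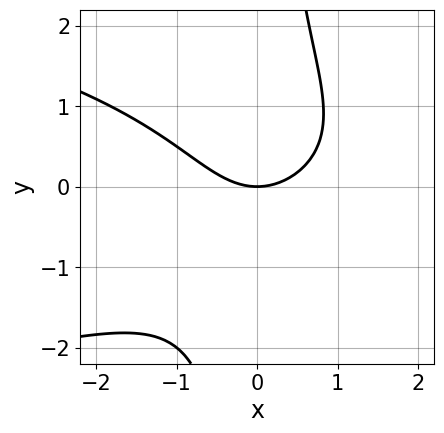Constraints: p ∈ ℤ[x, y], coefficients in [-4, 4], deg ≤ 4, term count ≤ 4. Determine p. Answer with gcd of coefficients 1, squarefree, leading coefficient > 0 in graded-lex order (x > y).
2*x*y^2 + 2*x^2 - 3*y

First, deg p = 3. A generic line meets the curve in up to 3 points.
Next, from the axis intercepts and sections: one x-axis crossing is at x = 0; one y-axis crossing is at y = 0.
Finally, fitting integer coefficients to these (and the overall shape) gives p.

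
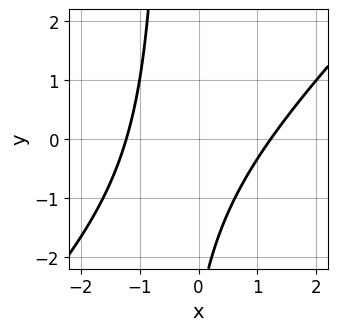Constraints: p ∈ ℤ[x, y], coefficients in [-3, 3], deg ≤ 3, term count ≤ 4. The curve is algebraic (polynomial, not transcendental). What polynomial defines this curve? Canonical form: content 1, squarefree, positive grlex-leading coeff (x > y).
2*x^2 - 2*x*y - y - 3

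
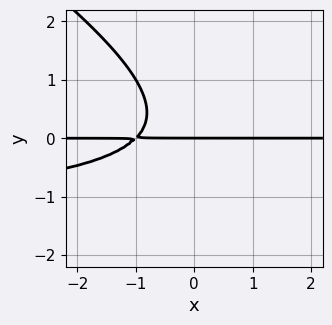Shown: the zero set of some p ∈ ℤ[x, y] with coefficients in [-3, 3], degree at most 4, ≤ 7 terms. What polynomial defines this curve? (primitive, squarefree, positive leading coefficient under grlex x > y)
First, degree: a generic line meets the curve in up to 3 points, so deg p = 3.
Then, from the visible intercepts: every point of the x-axis in the box is on the curve; it crosses the y-axis at the gridline y = 0.
Finally, these observations pin down the coefficients.

2*x*y^2 + 3*y^3 + 3*x*y - y^2 + 3*y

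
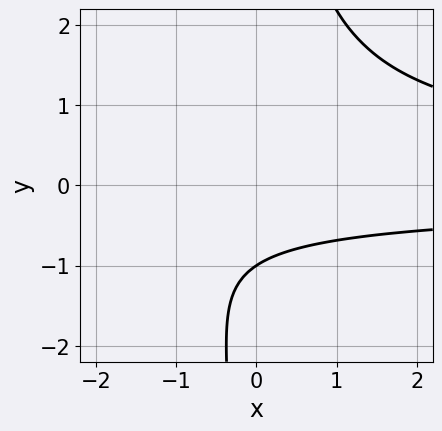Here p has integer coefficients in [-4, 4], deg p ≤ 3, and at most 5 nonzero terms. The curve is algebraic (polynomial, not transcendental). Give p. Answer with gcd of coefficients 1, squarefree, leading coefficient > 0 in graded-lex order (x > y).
2*x*y^2 - 3*y - 3

(a) Degree: the shape is more complex than any degree-2 curve, so deg p = 3.
(b) From the axis intercepts and sections: it misses every integer gridline on the x-axis; it meets the y-axis at y = -1 (among the integer gridlines).
(c) Together with the visible shape, these determine p as stated.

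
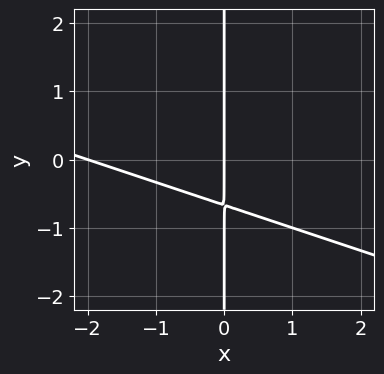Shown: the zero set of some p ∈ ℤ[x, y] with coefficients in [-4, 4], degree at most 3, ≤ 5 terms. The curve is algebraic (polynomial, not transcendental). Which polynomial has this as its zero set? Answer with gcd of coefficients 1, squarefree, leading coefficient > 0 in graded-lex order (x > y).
First, degree: no degree-1 curve has this shape, so deg p = 2.
Then, against the integer gridlines: the x-axis gridline crossings are at x ∈ {-2, 0}; the visible y-axis segment lies entirely on the curve.
Finally, together with the visible shape, these determine p as stated.

x^2 + 3*x*y + 2*x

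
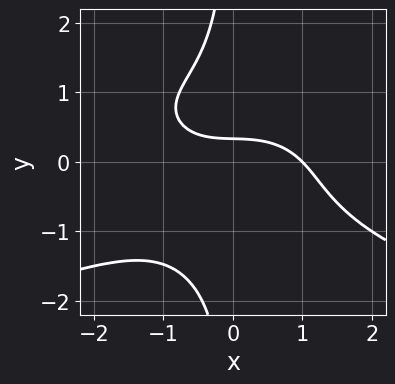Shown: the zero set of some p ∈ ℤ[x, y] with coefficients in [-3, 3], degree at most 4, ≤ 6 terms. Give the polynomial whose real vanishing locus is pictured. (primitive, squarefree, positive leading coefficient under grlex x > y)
First, degree: the shape is more complex than any degree-3 curve, so deg p = 4.
Next, observable constraints: it crosses the x-axis at the gridline x = 1.
Finally, fitting integer coefficients to these (and the overall shape) gives p.

2*x*y^3 + x^3 + 3*y - 1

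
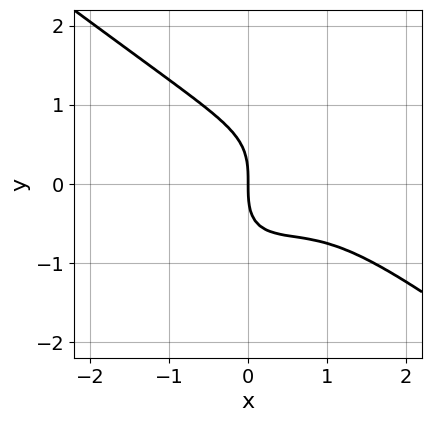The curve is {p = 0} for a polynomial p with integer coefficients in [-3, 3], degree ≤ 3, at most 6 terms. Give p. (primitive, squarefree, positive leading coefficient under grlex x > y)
2*x^3 - 2*x*y^2 + 2*y^3 - 3*x^2 + 3*x

Degree: no degree-2 curve has this shape, so deg p = 3.
Observable constraints: one y-axis crossing is at y = 0; it meets the x-axis at x = 0 (among the integer gridlines).
Together with the visible shape, these determine p as stated.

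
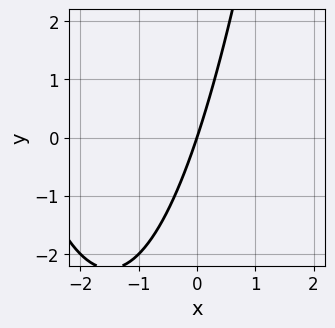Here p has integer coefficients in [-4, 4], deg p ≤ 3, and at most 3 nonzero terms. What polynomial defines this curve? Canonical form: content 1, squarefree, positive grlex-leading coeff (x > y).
x^2 + 3*x - y

deg p = 2.
Checking where it meets the axes: one y-axis crossing is at y = 0; it meets the x-axis at x = 0 (among the integer gridlines).
Putting this together gives p.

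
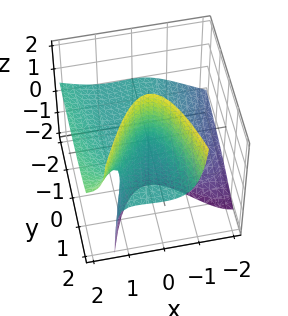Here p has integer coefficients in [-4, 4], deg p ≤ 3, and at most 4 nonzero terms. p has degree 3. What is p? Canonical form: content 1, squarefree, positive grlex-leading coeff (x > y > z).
x^3 - 2*x^2*z - x^2 + 2*y*z

deg p = 3. The shape is more complex than any degree-2 surface.
From the axis intercepts and sections: every point of the z-axis in the box is on the surface; every point of the y-axis in the box is on the surface.
These observations pin down the coefficients. Check: (1, 0, 0) on the x-axis lies on the surface, and p(1, 0, 0) = 0. ✓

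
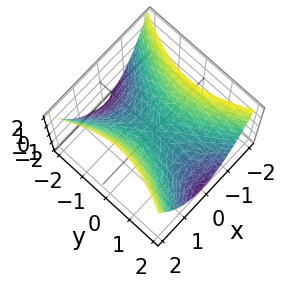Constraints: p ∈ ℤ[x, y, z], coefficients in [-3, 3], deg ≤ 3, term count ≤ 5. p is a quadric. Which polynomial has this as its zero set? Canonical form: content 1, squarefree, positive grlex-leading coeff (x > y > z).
2*x^2 - y^2 - 2*z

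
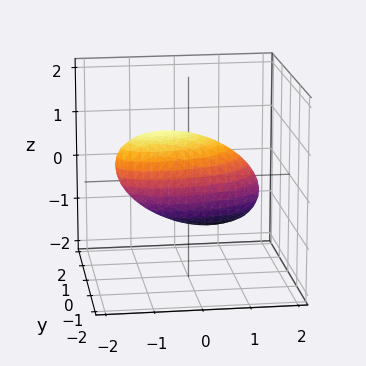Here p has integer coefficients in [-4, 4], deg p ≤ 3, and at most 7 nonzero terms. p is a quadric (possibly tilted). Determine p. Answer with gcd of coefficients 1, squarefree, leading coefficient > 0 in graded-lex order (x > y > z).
1. The degree is 2 — the shape is more complex than any degree-1 surface.
2. From the axis intercepts and sections: among the integer gridlines, it crosses the z-axis at z ∈ {-1, 1}.
3. Solving for integer coefficients yields p as stated.

x^2 - x*y + x*z + 3*y^2 + 2*z^2 - 2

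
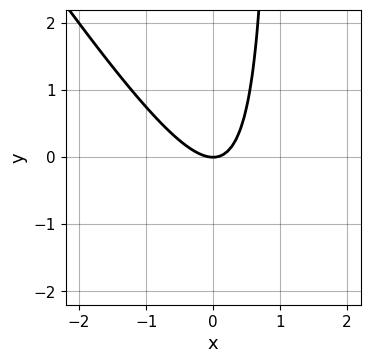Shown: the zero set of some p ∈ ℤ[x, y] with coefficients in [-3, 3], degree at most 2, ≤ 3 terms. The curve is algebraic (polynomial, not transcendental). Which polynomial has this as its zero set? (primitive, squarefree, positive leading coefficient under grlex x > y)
Degree: no degree-1 curve has this shape, so deg p = 2.
From the axis intercepts and sections: one y-axis crossing is at y = 0; one x-axis crossing is at x = 0.
Assembling these constraints gives the stated polynomial.

3*x^2 + 2*x*y - 2*y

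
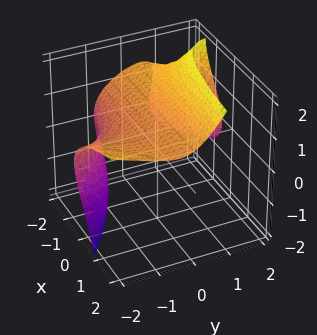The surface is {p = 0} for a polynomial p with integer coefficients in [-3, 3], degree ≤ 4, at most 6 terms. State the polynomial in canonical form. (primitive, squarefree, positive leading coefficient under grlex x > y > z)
2*x*y^2 + 3*y*z^2 - 2*z^3 + 3

(a) The degree is 3 — the shape is more complex than any degree-2 surface.
(b) Observable constraints: the surface avoids every integer y-axis point in the box; it misses every integer gridline on the x-axis.
(c) Solving for integer coefficients yields p as stated.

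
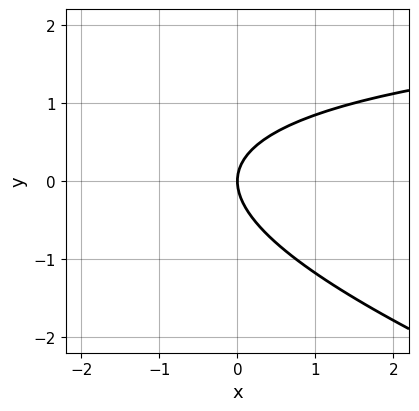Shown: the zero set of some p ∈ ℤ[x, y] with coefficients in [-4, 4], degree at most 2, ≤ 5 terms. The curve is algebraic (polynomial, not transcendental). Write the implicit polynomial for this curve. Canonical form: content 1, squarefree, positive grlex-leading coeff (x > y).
x*y + 3*y^2 - 3*x

Degree: no degree-1 curve has this shape, so deg p = 2.
From the visible intercepts: it crosses the x-axis at the gridline x = 0; it crosses the y-axis at the gridline y = 0.
Assembling these constraints gives the stated polynomial.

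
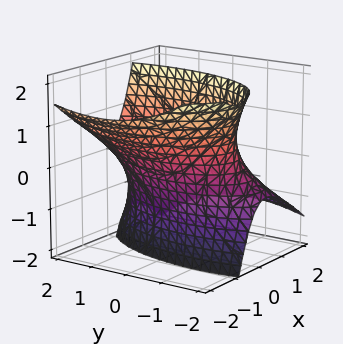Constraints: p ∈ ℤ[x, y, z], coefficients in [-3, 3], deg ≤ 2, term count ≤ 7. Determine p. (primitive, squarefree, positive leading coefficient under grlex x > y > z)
3*x^2 + 3*x*z + y^2 - y*z - z^2 - 3

First, deg p = 2. No degree-1 surface has this shape.
Then, reading off the gridlines: among the integer gridlines, it crosses the x-axis at x ∈ {-1, 1}; the surface avoids every integer z-axis point in the box.
Finally, matching integer coefficients to the picture gives p.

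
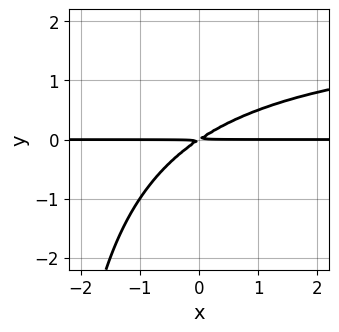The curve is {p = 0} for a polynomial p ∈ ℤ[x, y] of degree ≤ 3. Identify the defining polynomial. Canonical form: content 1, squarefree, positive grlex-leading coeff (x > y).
x*y^2 - 2*x*y + 3*y^2

(a) The degree is 3 — no degree-2 curve has this shape.
(b) From the visible intercepts: every point of the x-axis in the box is on the curve.
(c) Solving for integer coefficients yields p as stated.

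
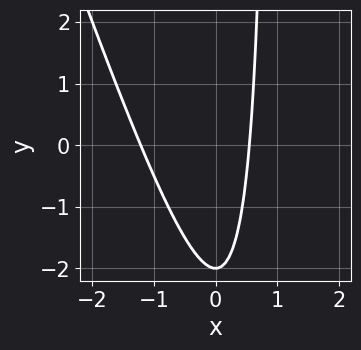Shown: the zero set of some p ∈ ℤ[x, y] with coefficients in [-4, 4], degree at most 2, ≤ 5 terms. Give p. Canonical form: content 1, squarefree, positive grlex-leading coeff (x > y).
First, the degree is 2 — no degree-1 curve has this shape.
Then, from the visible intercepts: one y-axis crossing is at y = -2.
Finally, the integer polynomial consistent with all of this is the stated p.

3*x^2 + x*y + 2*x - y - 2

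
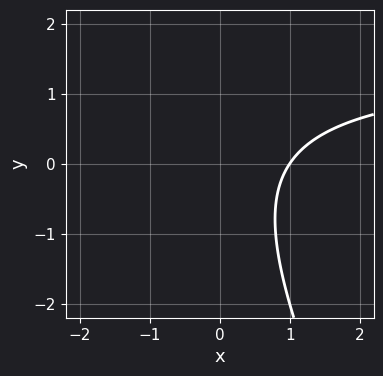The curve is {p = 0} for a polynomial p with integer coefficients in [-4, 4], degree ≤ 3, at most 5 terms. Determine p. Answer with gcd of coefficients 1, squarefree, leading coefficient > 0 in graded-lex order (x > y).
First, deg p = 2.
Then, checking where it meets the axes: no y-intercept at any integer in the box; it meets the x-axis at x = 1 (among the integer gridlines).
Finally, putting this together gives p.

2*x*y + y^2 - 3*x + 3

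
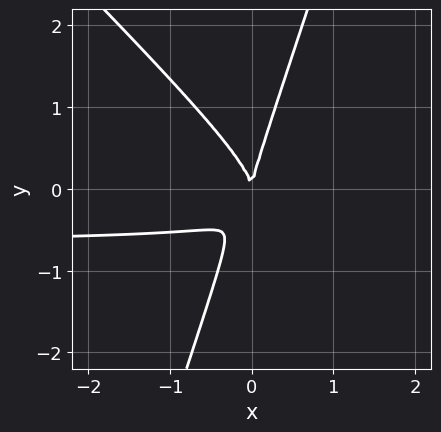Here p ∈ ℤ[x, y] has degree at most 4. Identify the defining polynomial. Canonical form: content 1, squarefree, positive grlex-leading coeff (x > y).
3*x^2*y + 2*x*y^2 - y^3 + 2*x^2

The degree is 3 — the shape is more complex than any degree-2 curve.
Reading off the gridlines: one y-axis crossing is at y = 0; it meets the x-axis at x = 0 (among the integer gridlines).
These observations pin down the coefficients.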